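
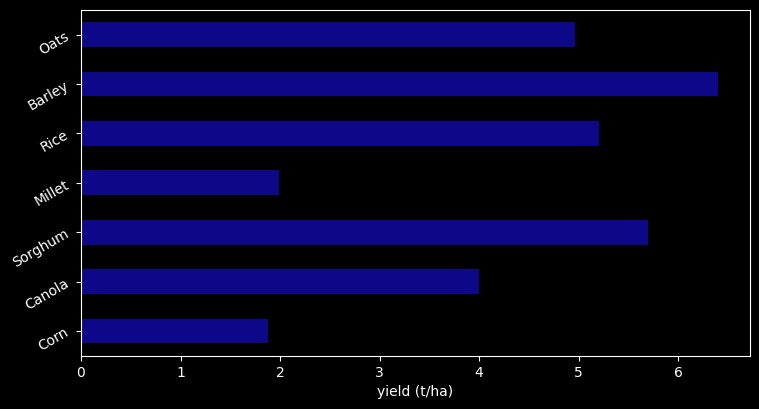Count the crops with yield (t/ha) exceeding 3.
Above 3: Canola, Sorghum, Rice, Barley, Oats.

5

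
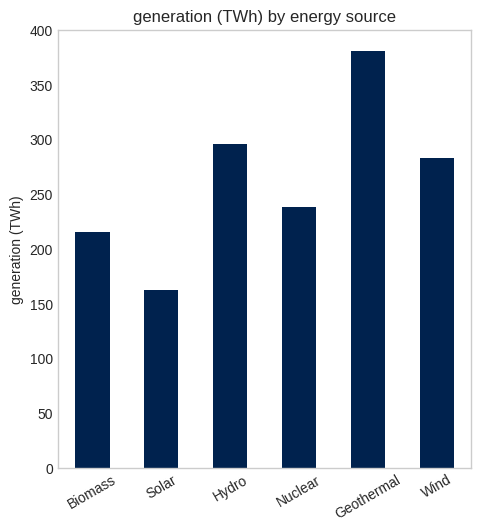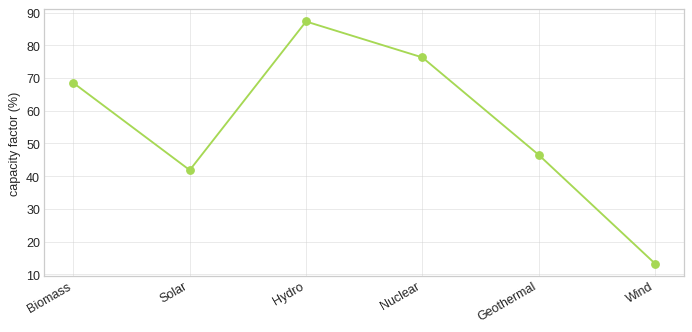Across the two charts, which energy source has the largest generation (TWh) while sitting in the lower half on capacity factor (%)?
Geothermal

Chart 2 median capacity factor (%) ≈ 60; below-median energy sources: Solar, Geothermal, Wind. Among those, Geothermal has the highest generation (TWh) (≈ 400).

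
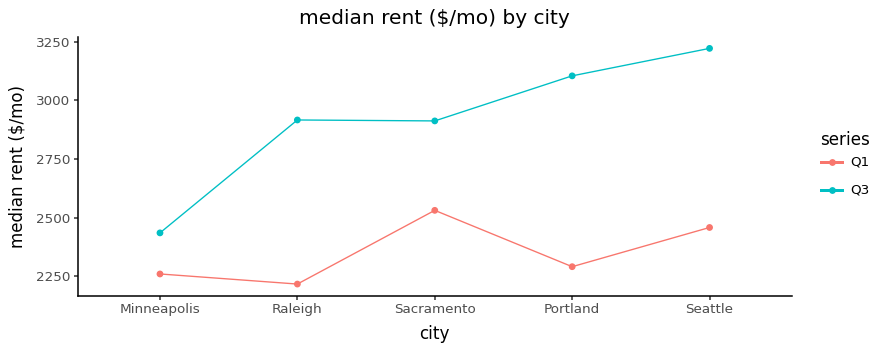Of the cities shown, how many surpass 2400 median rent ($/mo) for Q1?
Above 2400: Sacramento, Seattle.

2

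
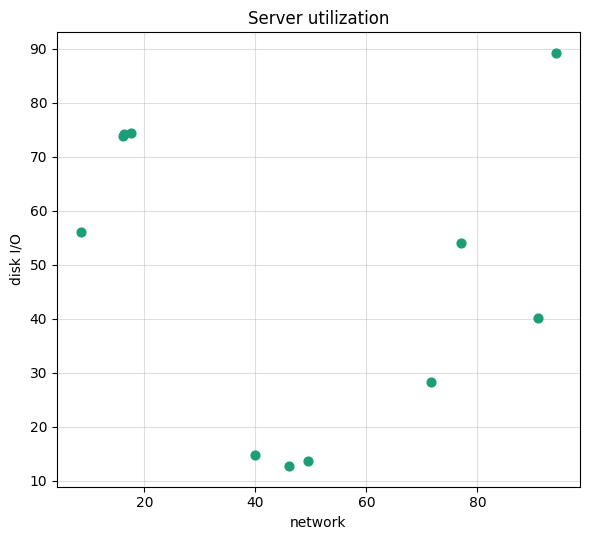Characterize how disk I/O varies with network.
Points are roughly uncorrelated; weak (|r| ≈ 0.1).

no clear correlation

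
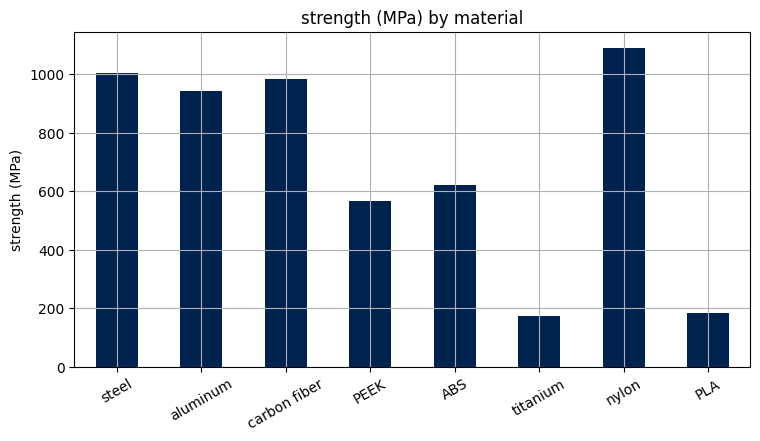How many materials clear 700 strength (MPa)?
Above 700: steel, aluminum, carbon fiber, nylon.

4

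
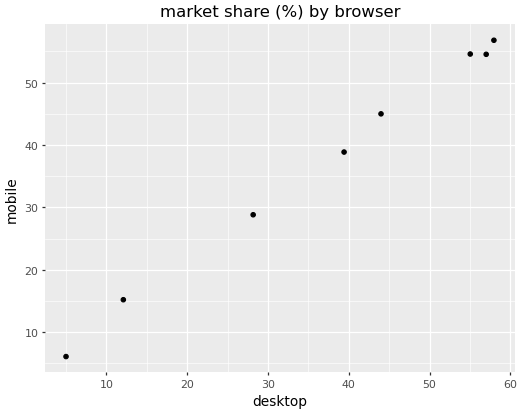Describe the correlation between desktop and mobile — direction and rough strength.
Points are positively correlated; strong (|r| ≈ 1.0).

positive, strong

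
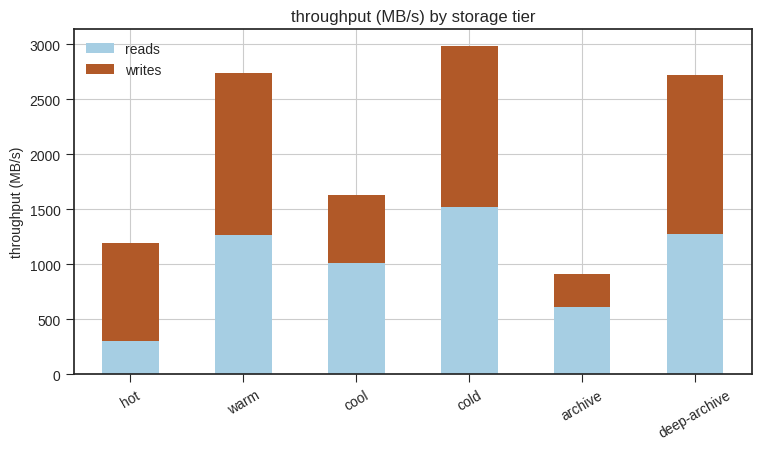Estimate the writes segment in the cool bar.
≈ 500

writes top ≈ 1500, bottom ≈ 1000; segment ≈ 500.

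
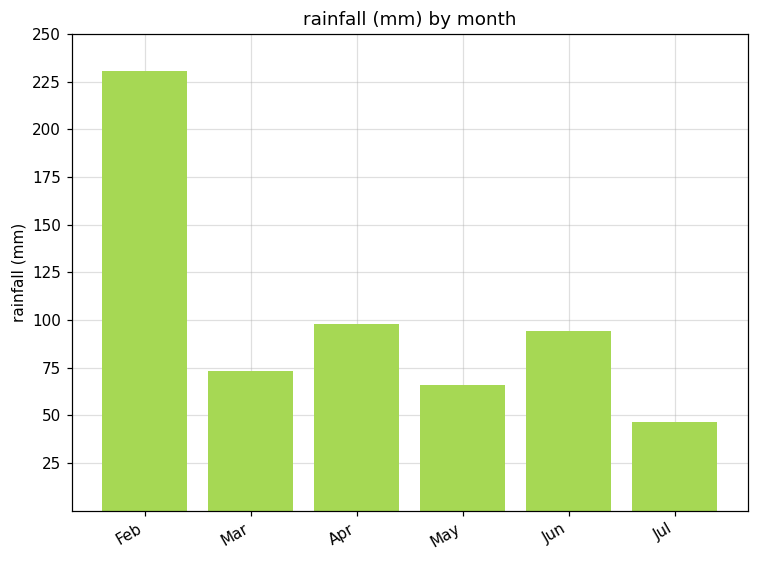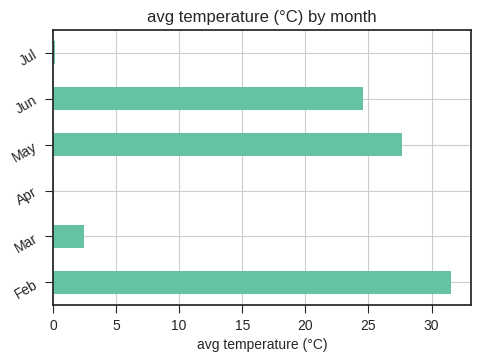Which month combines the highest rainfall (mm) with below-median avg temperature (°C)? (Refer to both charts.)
Chart 2 median avg temperature (°C) ≈ 15; below-median months: Mar, Apr, Jul. Among those, Apr has the highest rainfall (mm) (≈ 100).

Apr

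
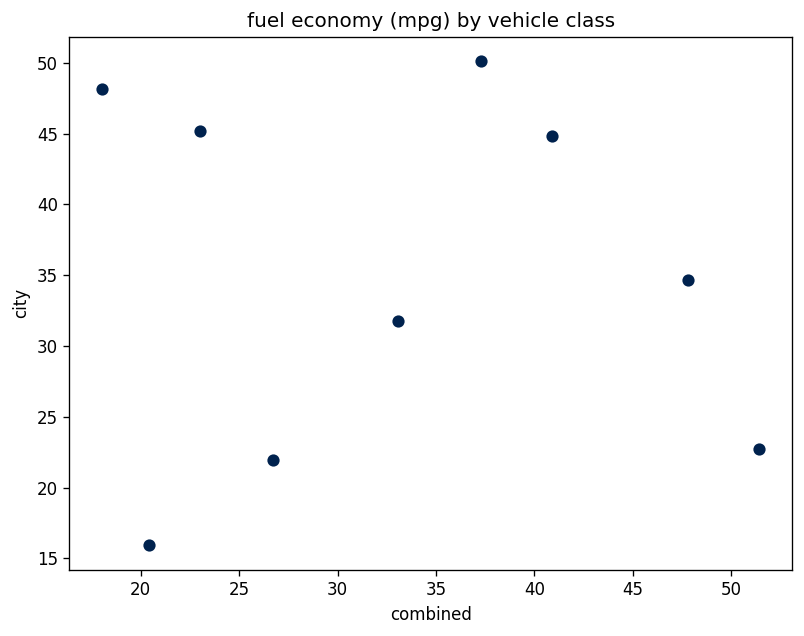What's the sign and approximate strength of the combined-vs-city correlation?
Points are roughly uncorrelated; weak (|r| ≈ 0.1).

no clear correlation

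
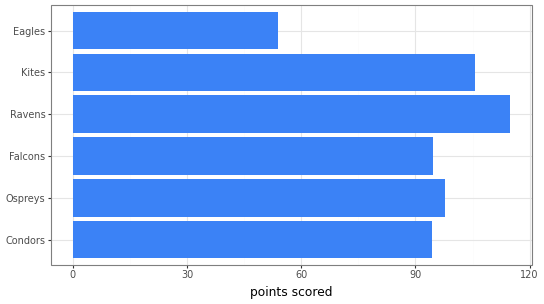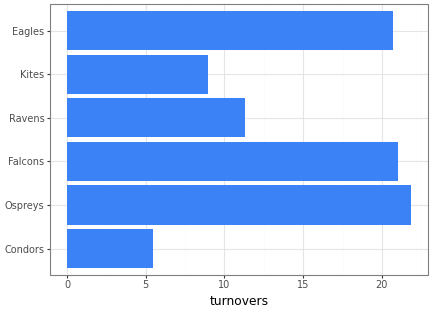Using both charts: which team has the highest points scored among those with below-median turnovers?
Chart 2 median turnovers ≈ 16; below-median teams: Condors, Ravens, Kites. Among those, Ravens has the highest points scored (≈ 120).

Ravens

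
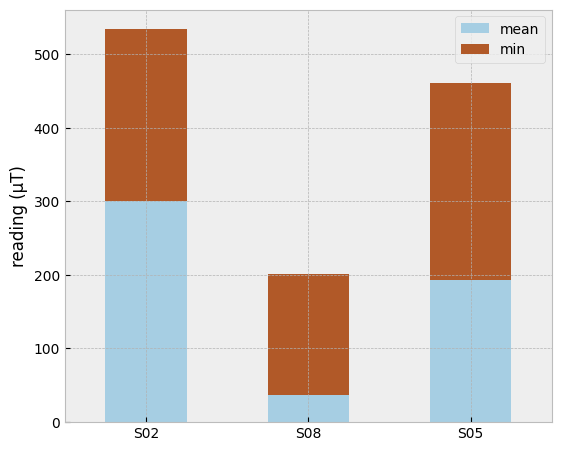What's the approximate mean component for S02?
mean top ≈ 300, bottom ≈ 0; segment ≈ 300.

≈ 300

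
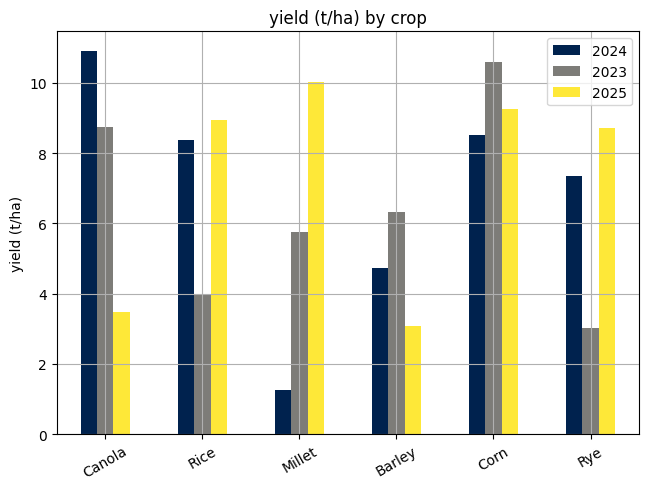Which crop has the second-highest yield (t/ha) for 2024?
Top 3 for 2024: Canola ≈ 11, Corn ≈ 9, Rice ≈ 8.

Corn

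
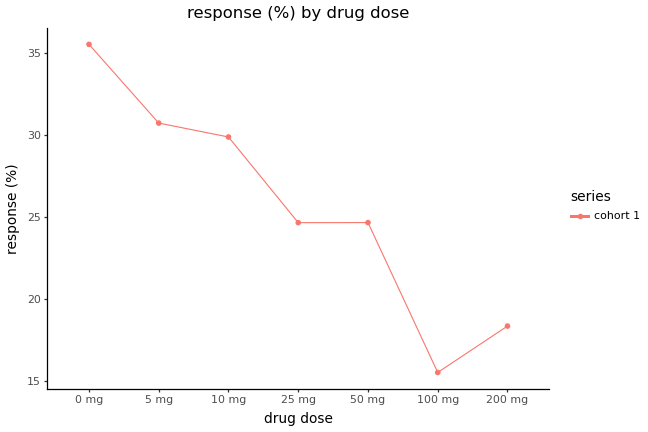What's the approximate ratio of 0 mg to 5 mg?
≈ 1.2×

0 mg ≈ 36, 5 mg ≈ 30; 36/30 ≈ 1.2.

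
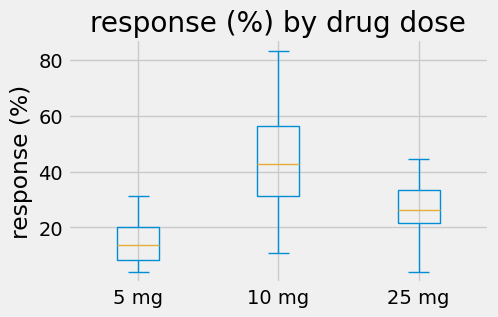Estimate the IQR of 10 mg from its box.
≈ 25

Q3 ≈ 55, Q1 ≈ 30; IQR ≈ 25.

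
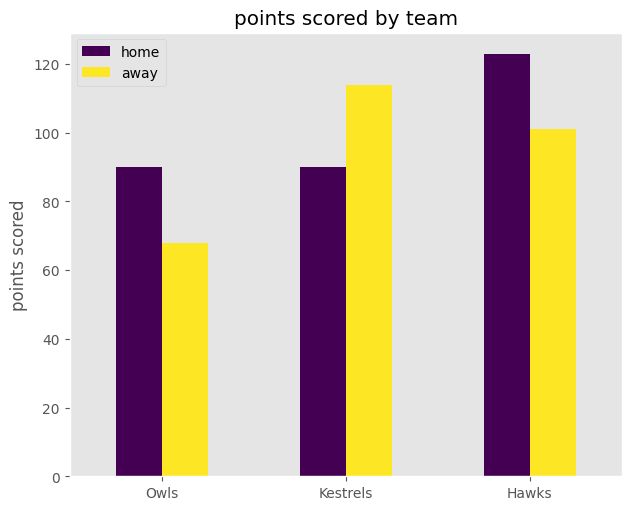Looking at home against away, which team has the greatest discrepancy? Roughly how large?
Kestrels, ≈ 40

Kestrels: home ≈ 80, away ≈ 120 → gap ≈ 40. Next-largest (Hawks) is only ≈ 20.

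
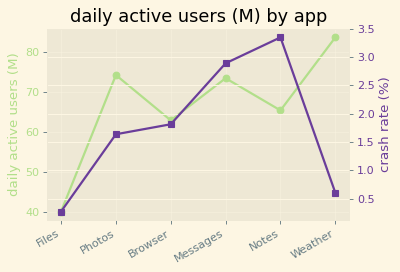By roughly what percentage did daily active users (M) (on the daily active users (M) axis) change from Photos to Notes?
Photos ≈ 75, Notes ≈ 65; (65 − 75) / 75 ≈ -13.3%.

≈ -13.3%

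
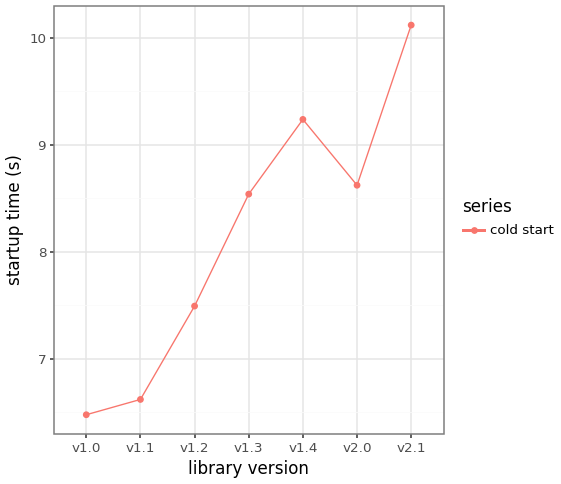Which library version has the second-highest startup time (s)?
v1.4

Top 3: v2.1 ≈ 10.0, v1.4 ≈ 9.0, v2.0 ≈ 8.5.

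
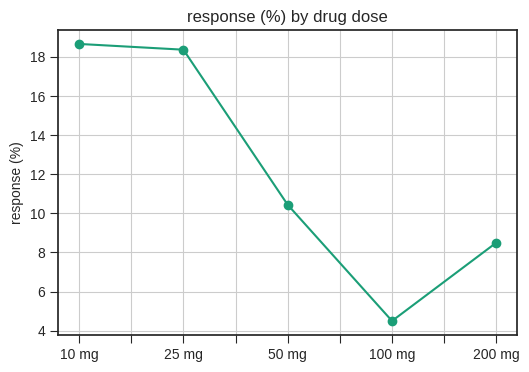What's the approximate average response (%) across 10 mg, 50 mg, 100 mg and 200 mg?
≈ 10

(18 + 10 + 4 + 8) / 4 ≈ 10.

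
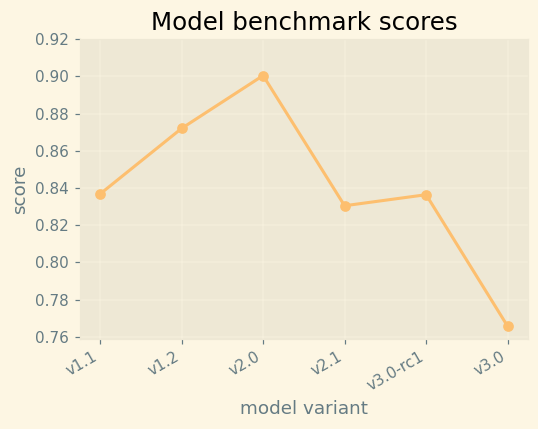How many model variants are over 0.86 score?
Above 0.86: v1.2, v2.0.

2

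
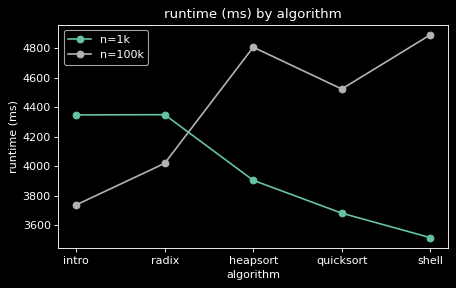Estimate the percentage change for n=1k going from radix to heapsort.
radix ≈ 4400, heapsort ≈ 4000; (4000 − 4400) / 4400 ≈ -9.1%.

≈ -9.1%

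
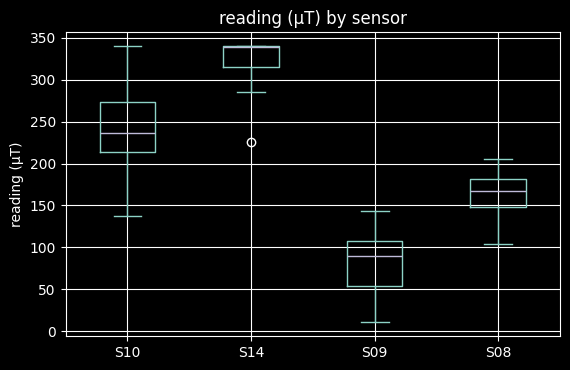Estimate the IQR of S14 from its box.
Q3 ≈ 350, Q1 ≈ 325; IQR ≈ 25.

≈ 25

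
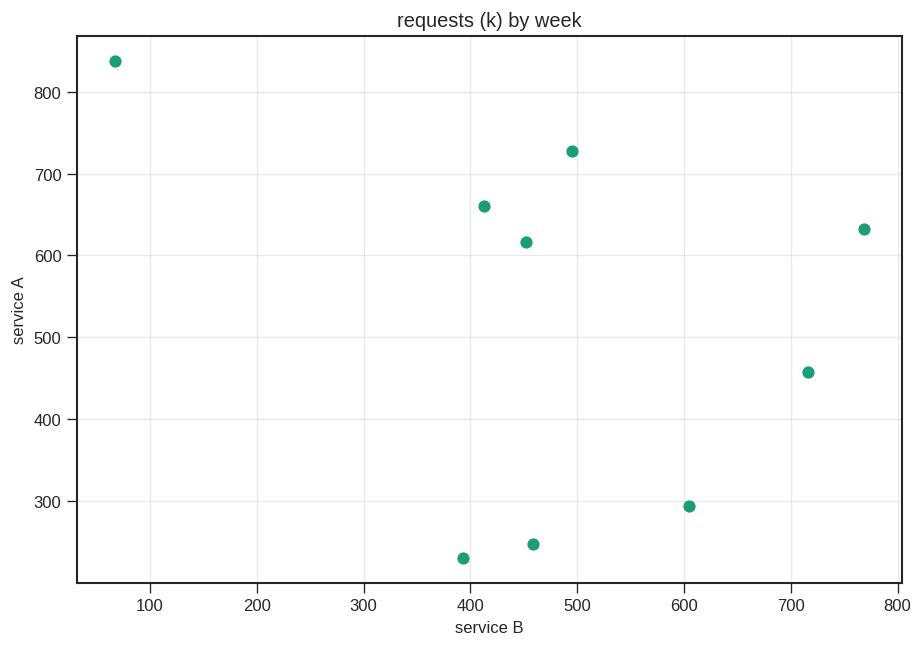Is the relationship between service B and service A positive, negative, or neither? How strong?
Points are negatively correlated; weak (|r| ≈ 0.3).

negative, weak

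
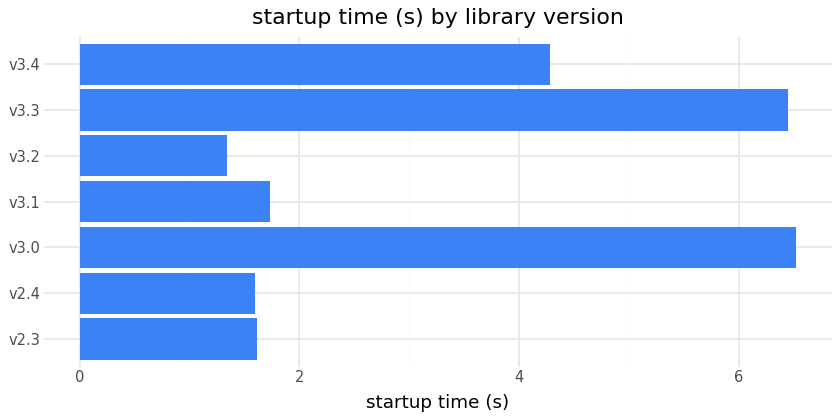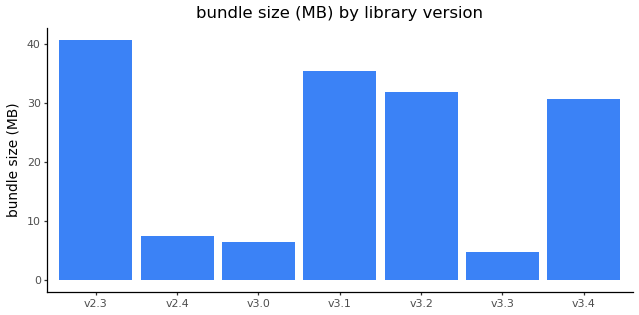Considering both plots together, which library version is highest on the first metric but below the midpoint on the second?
Chart 2 median bundle size (MB) ≈ 30; below-median library versions: v2.4, v3.0, v3.3. Among those, v3.0 has the highest startup time (s) (≈ 7).

v3.0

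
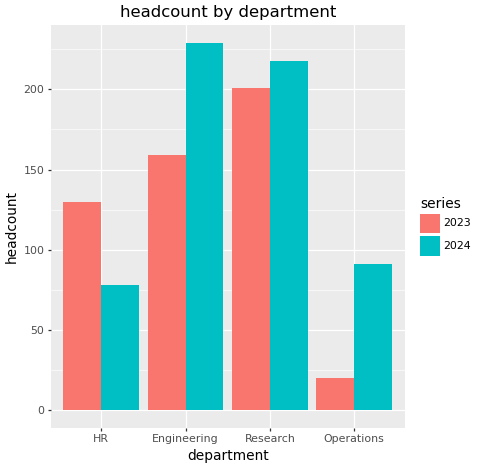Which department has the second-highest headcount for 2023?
Top 3 for 2023: Research ≈ 200, Engineering ≈ 160, HR ≈ 120.

Engineering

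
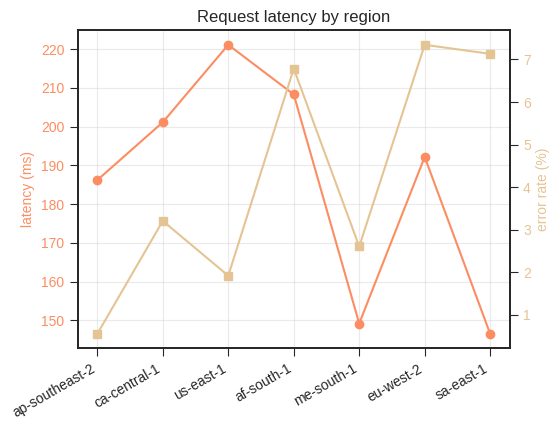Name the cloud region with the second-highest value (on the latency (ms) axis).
af-south-1

Top 3 (on the latency (ms) axis): us-east-1 ≈ 220, af-south-1 ≈ 210, ca-central-1 ≈ 200.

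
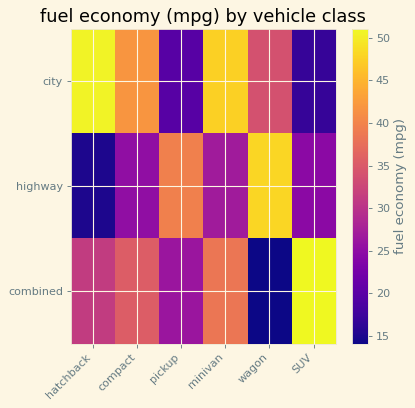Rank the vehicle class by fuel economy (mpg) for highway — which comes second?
Top 3 for highway: wagon ≈ 50, pickup ≈ 40, minivan ≈ 25.

pickup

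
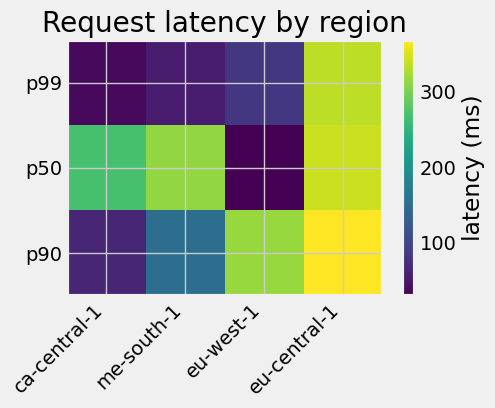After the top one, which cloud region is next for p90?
eu-west-1

Top 3 for p90: eu-central-1 ≈ 350, eu-west-1 ≈ 300, me-south-1 ≈ 150.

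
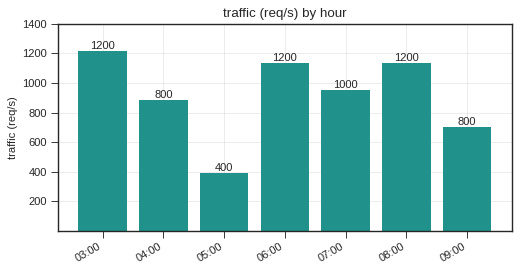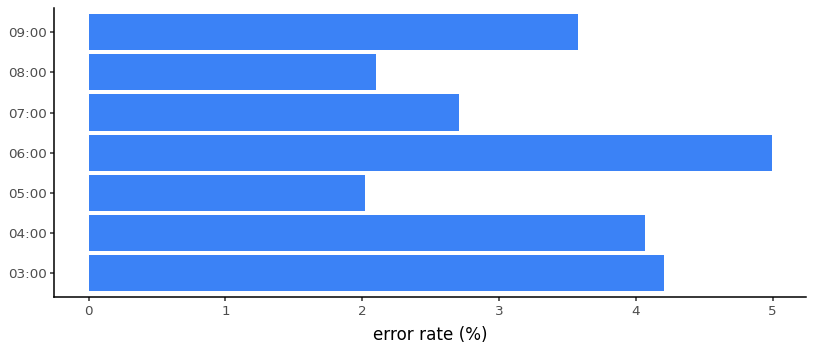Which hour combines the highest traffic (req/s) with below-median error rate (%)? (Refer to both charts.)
08:00

Chart 2 median error rate (%) ≈ 3.5; below-median hours: 05:00, 07:00, 08:00. Among those, 08:00 has the highest traffic (req/s) (≈ 1200).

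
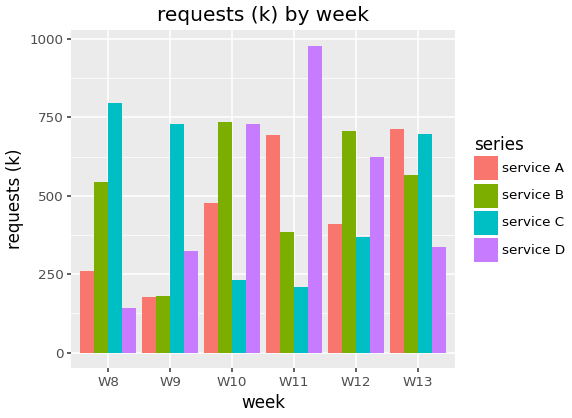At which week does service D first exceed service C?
W10

W9: service D ≈ 300 vs service C ≈ 700 (not yet); W10: service D ≈ 700 vs service C ≈ 200 (first crossover).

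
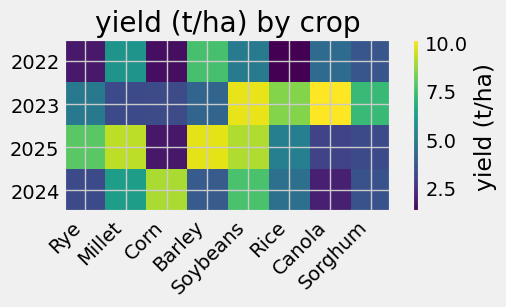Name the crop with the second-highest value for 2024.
Soybeans

Top 3 for 2024: Corn ≈ 9, Soybeans ≈ 8, Millet ≈ 6.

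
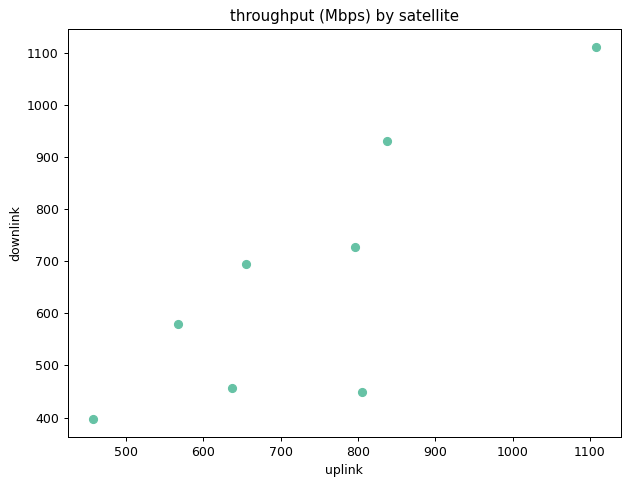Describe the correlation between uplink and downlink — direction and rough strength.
Points are positively correlated; strong (|r| ≈ 0.8).

positive, strong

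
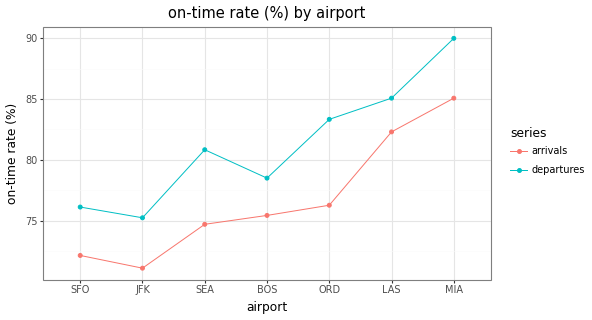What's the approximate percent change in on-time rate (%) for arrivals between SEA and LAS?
SEA ≈ 74, LAS ≈ 82; (82 − 74) / 74 ≈ +10.8%.

≈ +10.8%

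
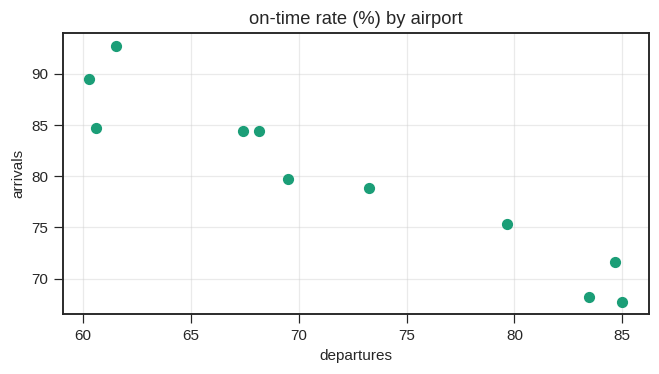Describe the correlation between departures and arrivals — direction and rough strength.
Points are negatively correlated; strong (|r| ≈ 1.0).

negative, strong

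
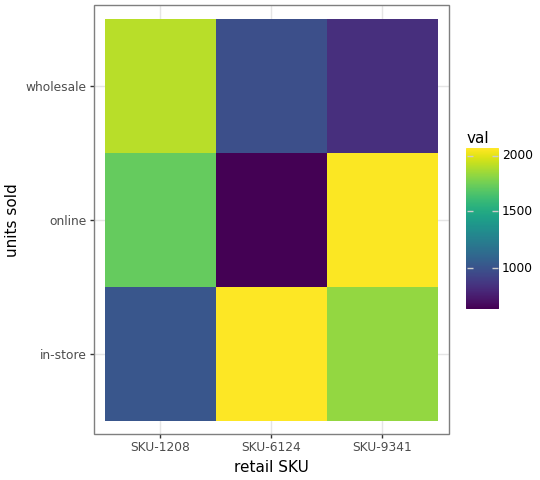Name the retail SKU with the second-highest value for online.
Top 3 for online: SKU-9341 ≈ 2000, SKU-1208 ≈ 1800, SKU-6124 ≈ 600.

SKU-1208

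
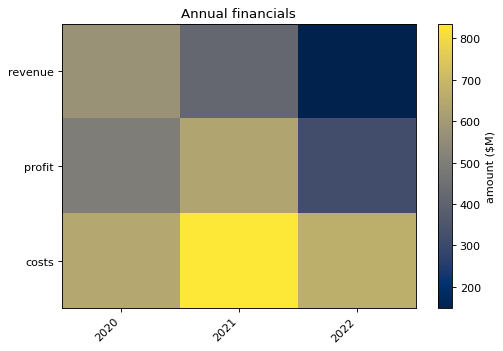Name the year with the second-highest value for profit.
2020

Top 3 for profit: 2021 ≈ 600, 2020 ≈ 500, 2022 ≈ 300.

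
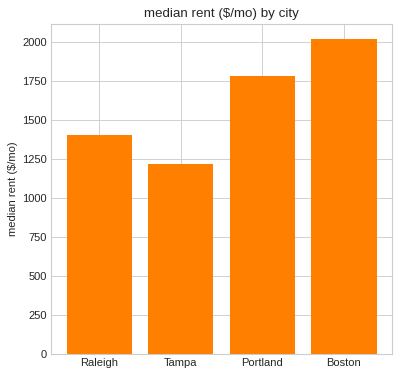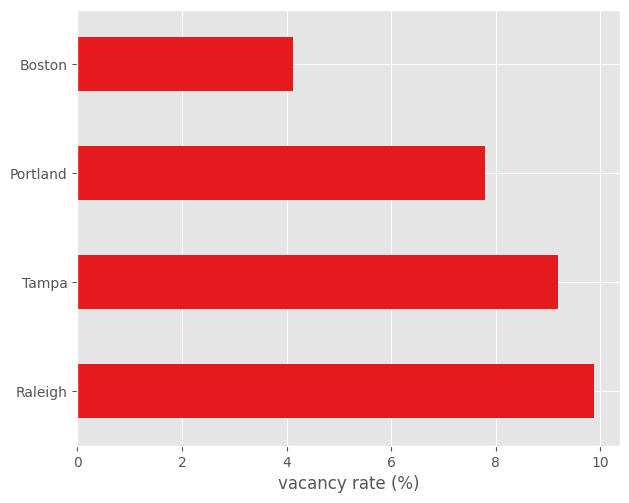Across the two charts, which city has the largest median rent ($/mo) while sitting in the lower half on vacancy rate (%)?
Boston

Chart 2 median vacancy rate (%) ≈ 8; below-median cities: Portland, Boston. Among those, Boston has the highest median rent ($/mo) (≈ 2000).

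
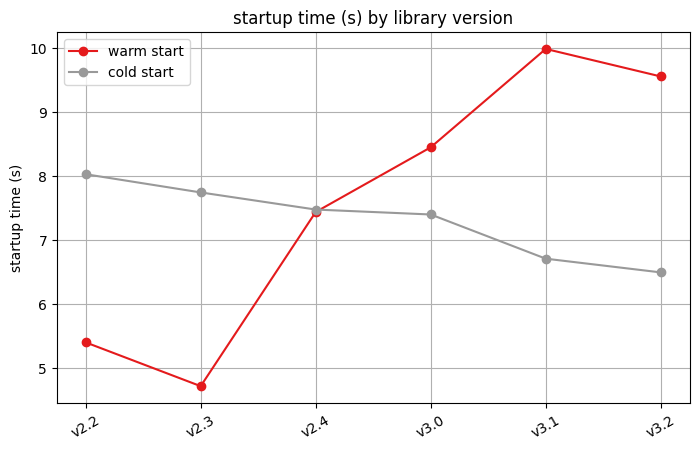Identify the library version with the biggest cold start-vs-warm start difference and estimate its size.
v3.1: cold start ≈ 6.5, warm start ≈ 10.0 → gap ≈ 3.5. Next-largest (v3.2) is only ≈ 3.0.

v3.1, ≈ 3.5 s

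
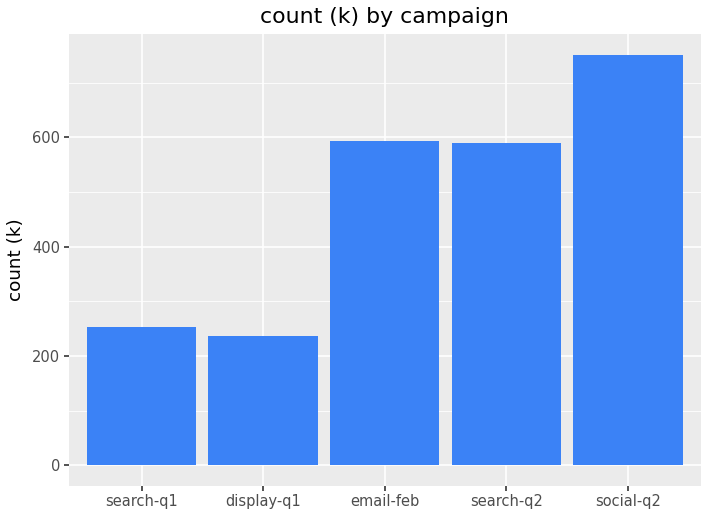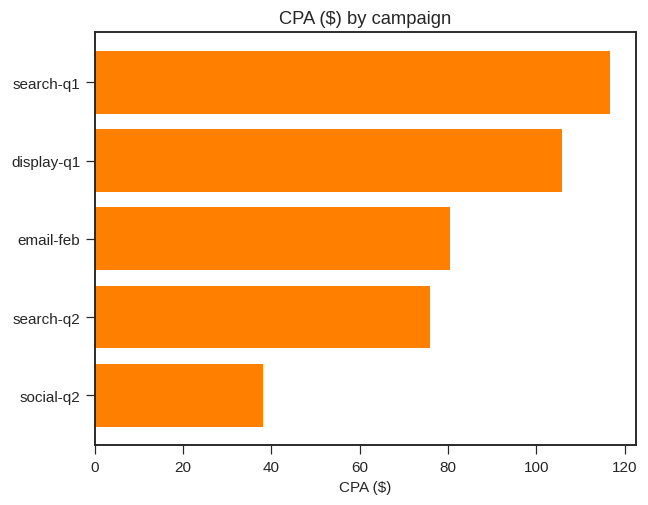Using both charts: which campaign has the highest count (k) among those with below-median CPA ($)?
Chart 2 median CPA ($) ≈ 80; below-median campaigns: search-q2, social-q2. Among those, social-q2 has the highest count (k) (≈ 800).

social-q2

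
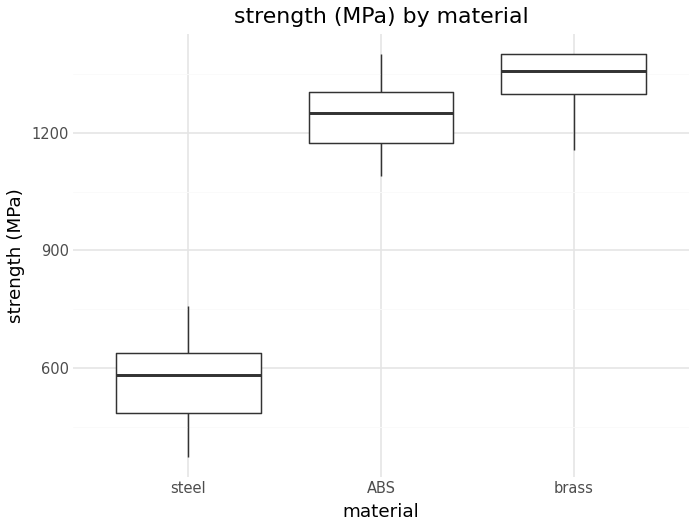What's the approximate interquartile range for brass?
Q3 ≈ 1400, Q1 ≈ 1300; IQR ≈ 100.

≈ 100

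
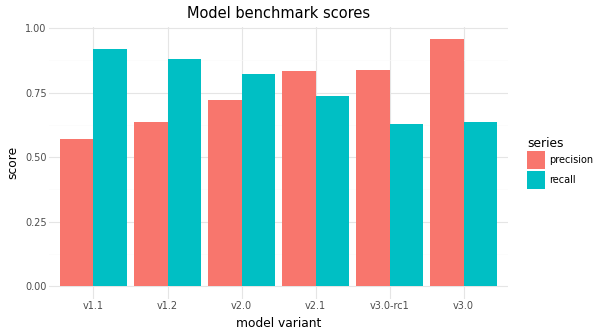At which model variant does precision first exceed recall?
v2.0: precision ≈ 0.7 vs recall ≈ 0.8 (not yet); v2.1: precision ≈ 0.8 vs recall ≈ 0.7 (first crossover).

v2.1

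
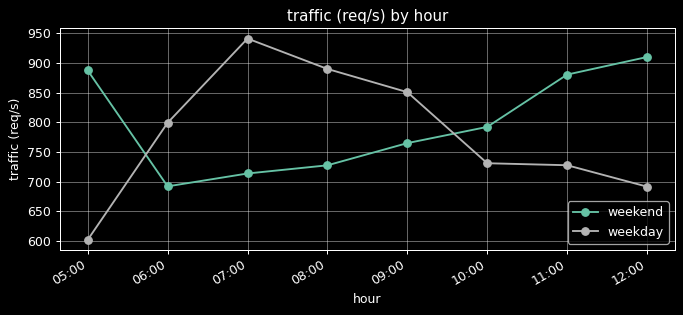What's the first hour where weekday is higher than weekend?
06:00

05:00: weekday ≈ 600 vs weekend ≈ 900 (not yet); 06:00: weekday ≈ 800 vs weekend ≈ 700 (first crossover).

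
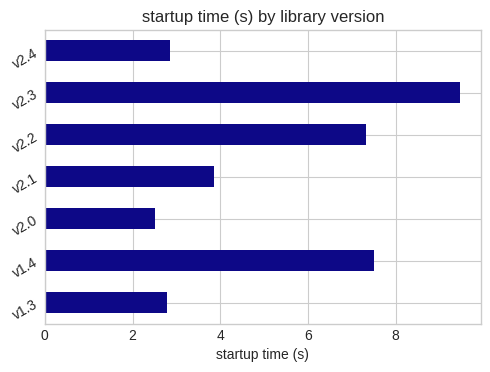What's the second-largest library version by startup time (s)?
v1.4

Top 3: v2.3 ≈ 9, v1.4 ≈ 8, v2.2 ≈ 7.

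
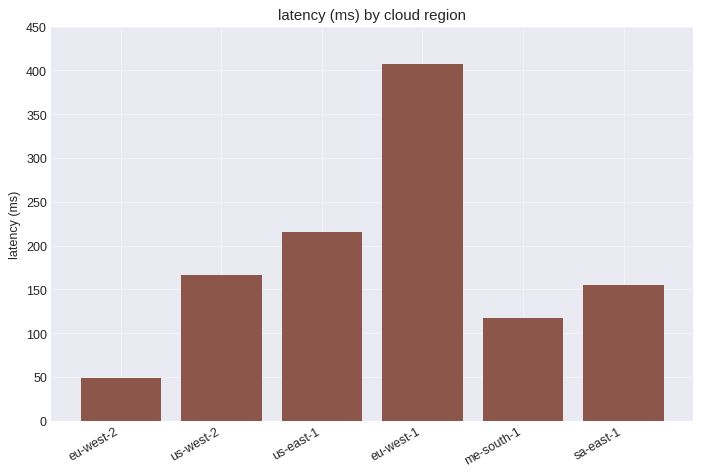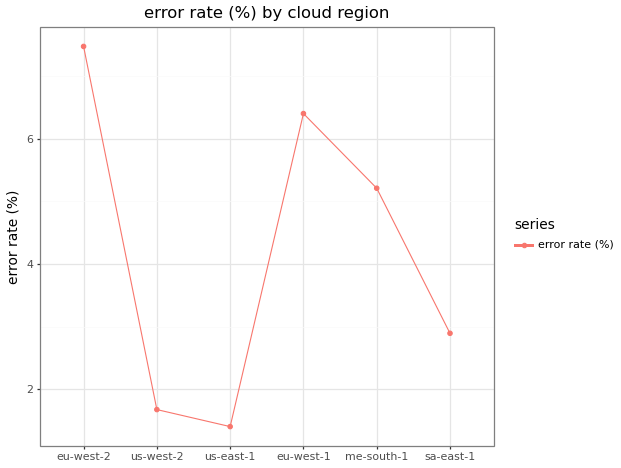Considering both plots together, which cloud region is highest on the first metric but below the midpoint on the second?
us-east-1

Chart 2 median error rate (%) ≈ 4; below-median cloud regions: us-west-2, us-east-1, sa-east-1. Among those, us-east-1 has the highest latency (ms) (≈ 200).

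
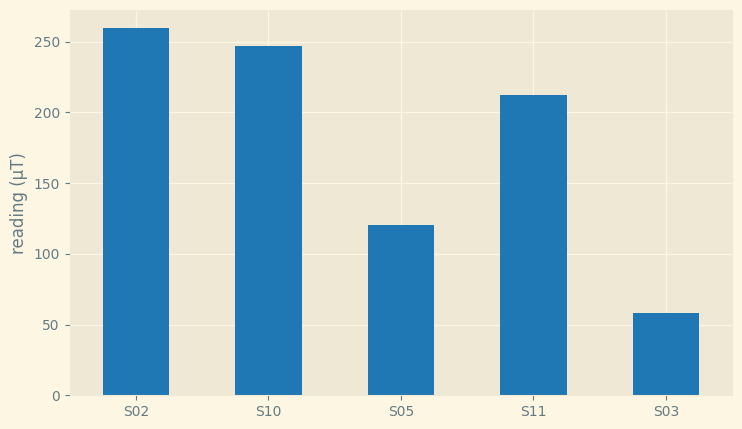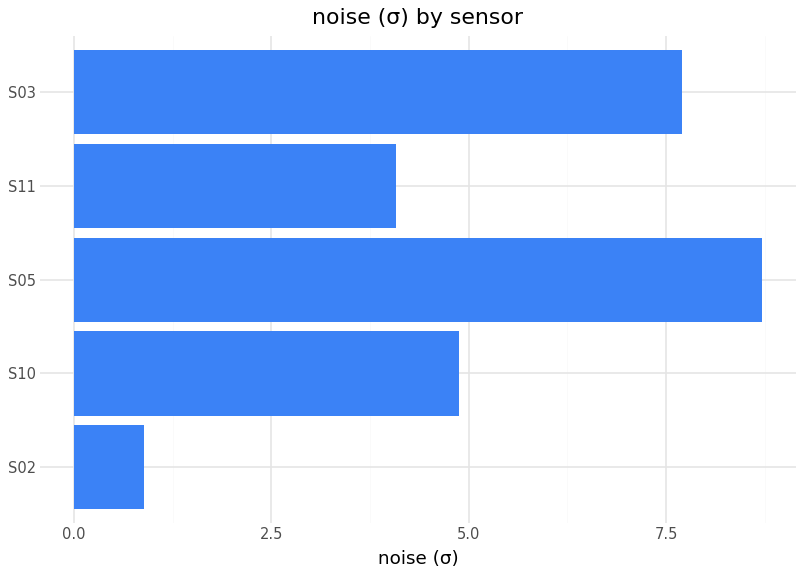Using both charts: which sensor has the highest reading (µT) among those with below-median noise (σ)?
S02

Chart 2 median noise (σ) ≈ 5; below-median sensors: S02, S11. Among those, S02 has the highest reading (µT) (≈ 250).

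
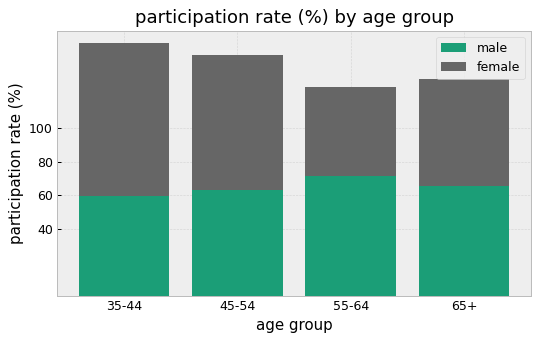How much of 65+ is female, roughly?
≈ 60

female top ≈ 120, bottom ≈ 60; segment ≈ 60.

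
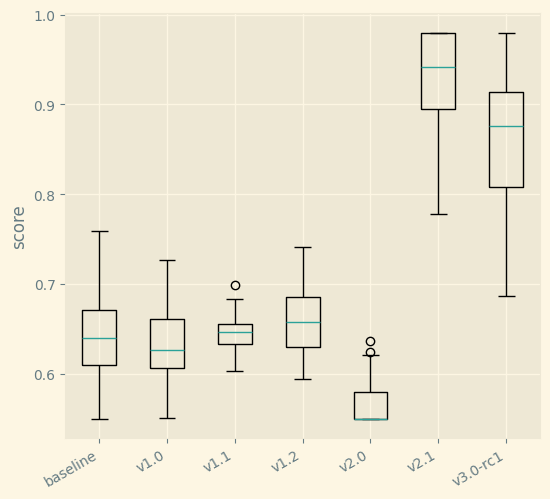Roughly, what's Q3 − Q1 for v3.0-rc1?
Q3 ≈ 0.90, Q1 ≈ 0.80; IQR ≈ 0.10.

≈ 0.10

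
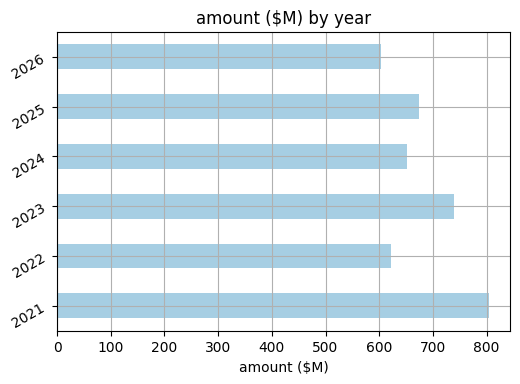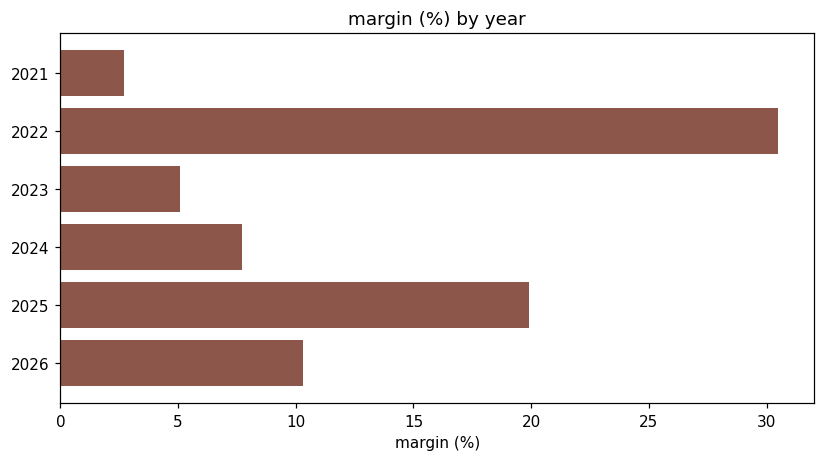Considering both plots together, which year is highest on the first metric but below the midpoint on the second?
2021

Chart 2 median margin (%) ≈ 10; below-median years: 2021, 2023, 2024. Among those, 2021 has the highest amount ($M) (≈ 800).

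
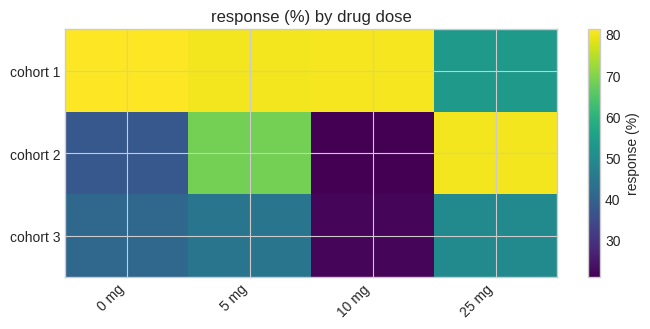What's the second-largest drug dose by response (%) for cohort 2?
5 mg

Top 3 for cohort 2: 25 mg ≈ 80, 5 mg ≈ 70, 0 mg ≈ 40.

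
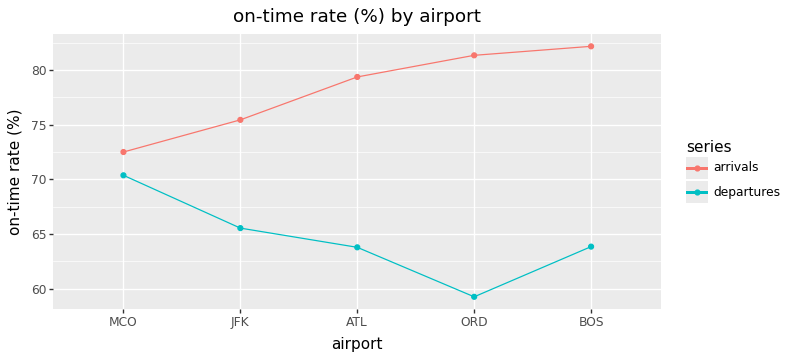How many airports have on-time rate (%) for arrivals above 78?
3

Above 78: ATL, ORD, BOS.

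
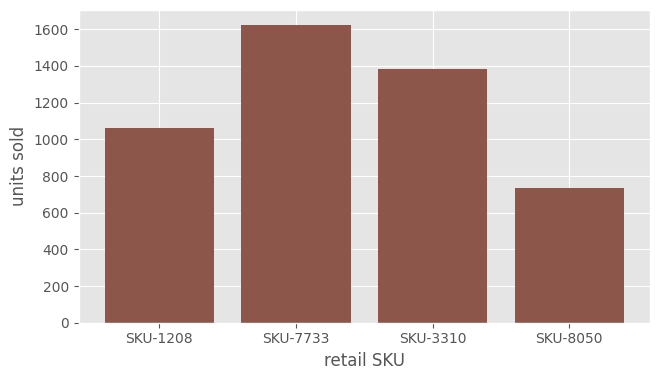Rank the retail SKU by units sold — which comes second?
SKU-3310

Top 3: SKU-7733 ≈ 1600, SKU-3310 ≈ 1400, SKU-1208 ≈ 1000.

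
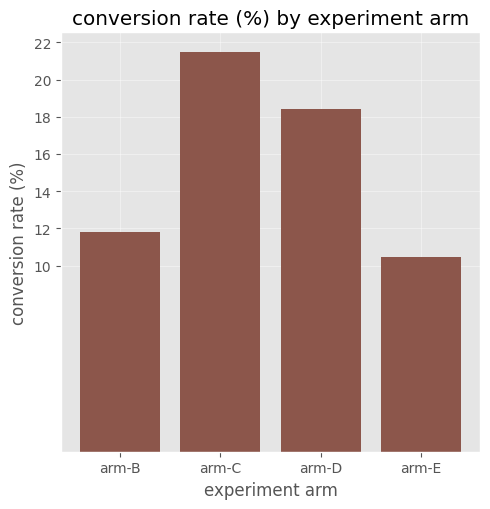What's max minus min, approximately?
≈ 12

Max arm-C ≈ 22, min arm-E ≈ 10; range ≈ 12.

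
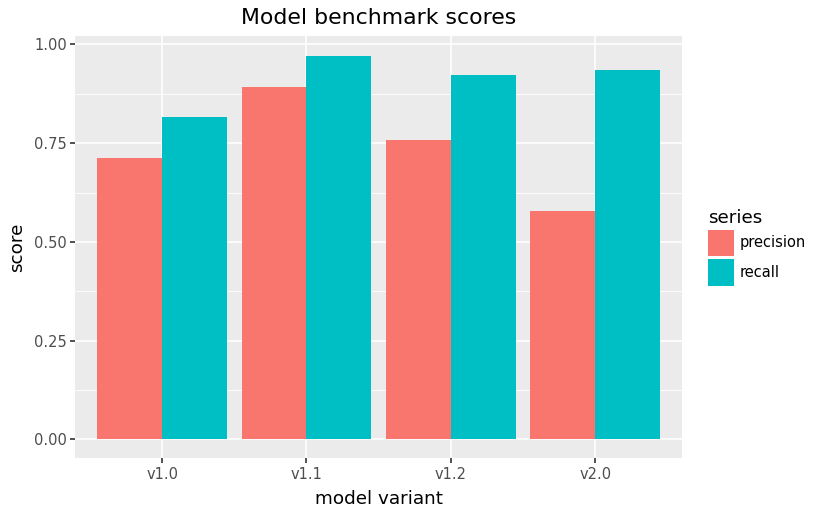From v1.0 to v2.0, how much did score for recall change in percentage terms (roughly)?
v1.0 ≈ 0.8, v2.0 ≈ 0.9; (0.9 − 0.8) / 0.8 ≈ +12.5%.

≈ +12.5%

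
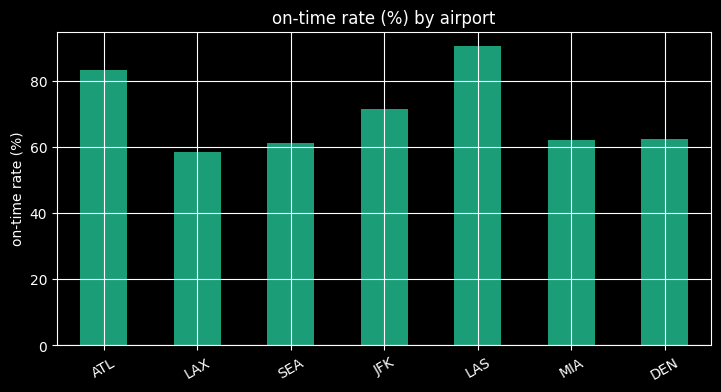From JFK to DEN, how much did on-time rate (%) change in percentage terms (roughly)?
≈ -14.3%

JFK ≈ 70, DEN ≈ 60; (60 − 70) / 70 ≈ -14.3%.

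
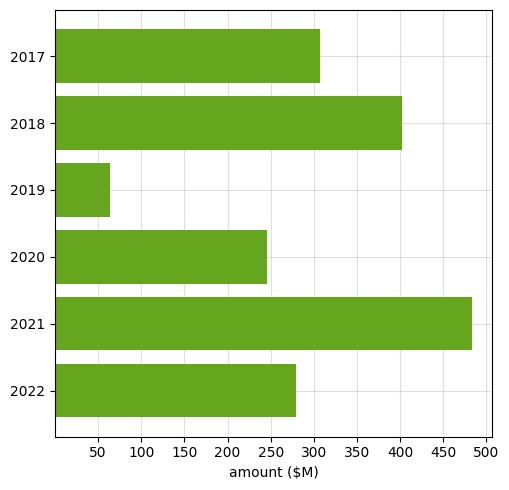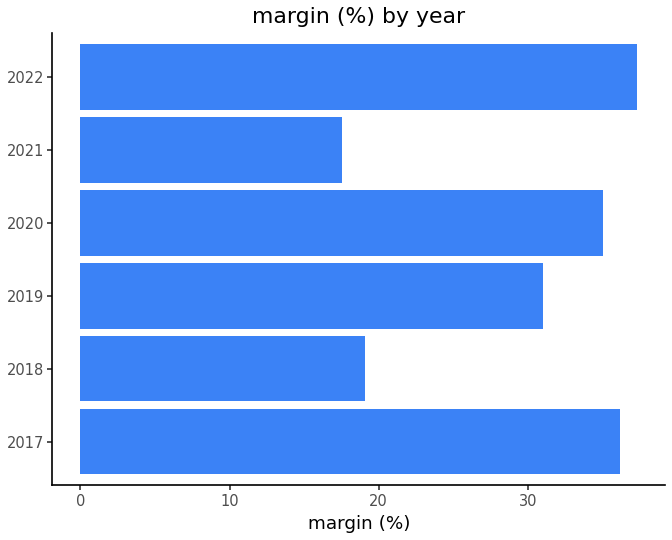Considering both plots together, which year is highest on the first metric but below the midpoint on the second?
2021

Chart 2 median margin (%) ≈ 35; below-median years: 2018, 2019, 2021. Among those, 2021 has the highest amount ($M) (≈ 500).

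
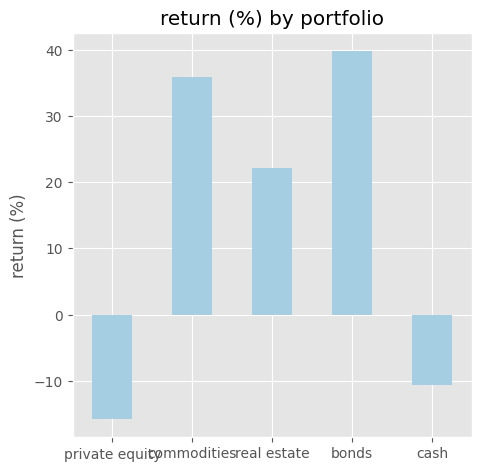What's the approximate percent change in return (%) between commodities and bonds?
≈ +14.3%

commodities ≈ 35, bonds ≈ 40; (40 − 35) / 35 ≈ +14.3%.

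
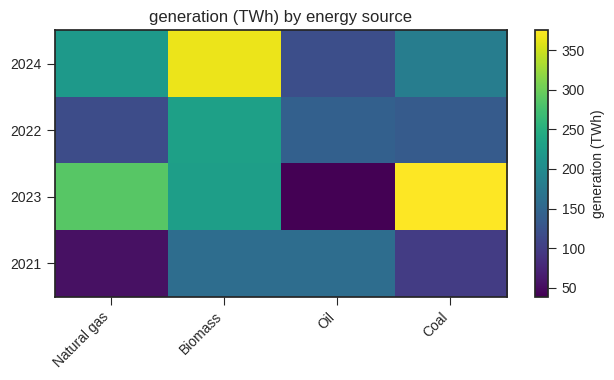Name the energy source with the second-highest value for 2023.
Top 3 for 2023: Coal ≈ 350, Natural gas ≈ 300, Biomass ≈ 250.

Natural gas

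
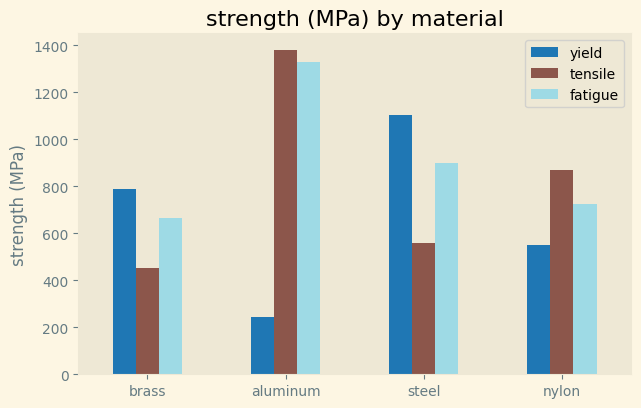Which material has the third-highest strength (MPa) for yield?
Top 4 for yield: steel ≈ 1200, brass ≈ 800, nylon ≈ 600, aluminum ≈ 200.

nylon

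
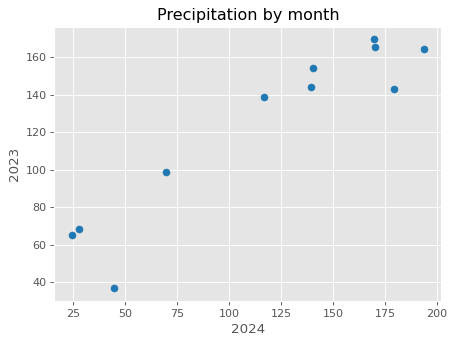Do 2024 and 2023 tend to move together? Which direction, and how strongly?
Points are positively correlated; strong (|r| ≈ 0.9).

positive, strong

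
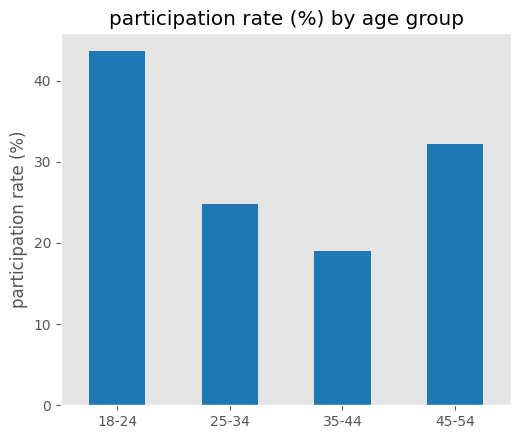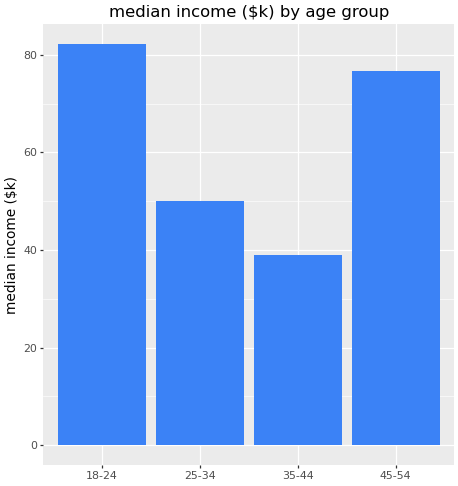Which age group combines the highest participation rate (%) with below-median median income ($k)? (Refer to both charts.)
25-34

Chart 2 median median income ($k) ≈ 60; below-median age groups: 25-34, 35-44. Among those, 25-34 has the highest participation rate (%) (≈ 25).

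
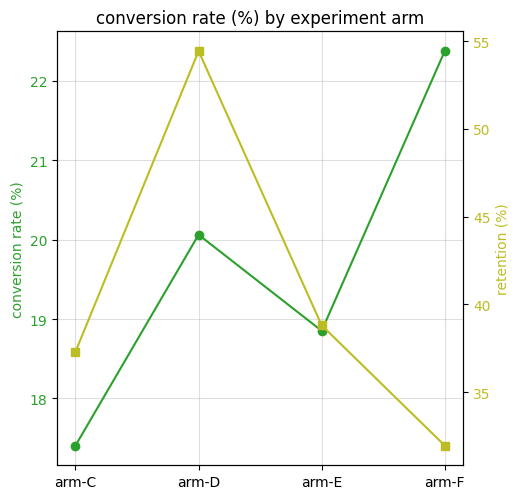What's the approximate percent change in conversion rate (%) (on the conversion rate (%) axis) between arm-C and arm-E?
arm-C ≈ 17.5, arm-E ≈ 19.0; (19.0 − 17.5) / 17.5 ≈ +8.6%.

≈ +8.6%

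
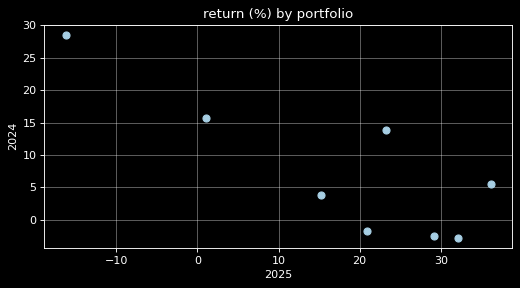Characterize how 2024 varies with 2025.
negative, strong

Points are negatively correlated; strong (|r| ≈ 0.8).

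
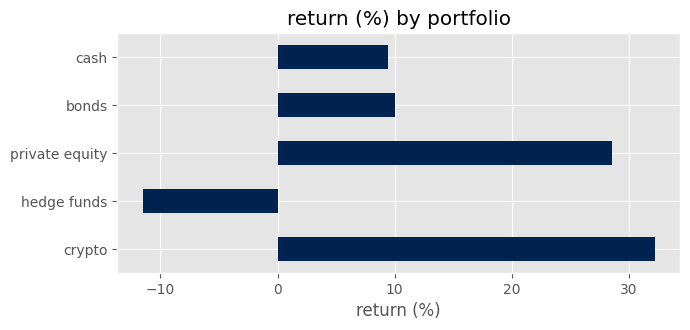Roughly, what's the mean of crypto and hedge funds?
≈ 10

(30 + -10) / 2 ≈ 10.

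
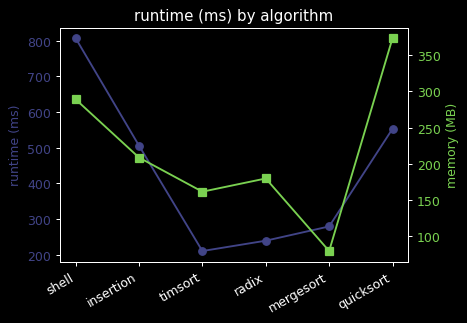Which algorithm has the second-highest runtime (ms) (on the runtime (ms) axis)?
quicksort

Top 3 (on the runtime (ms) axis): shell ≈ 800, quicksort ≈ 550, insertion ≈ 500.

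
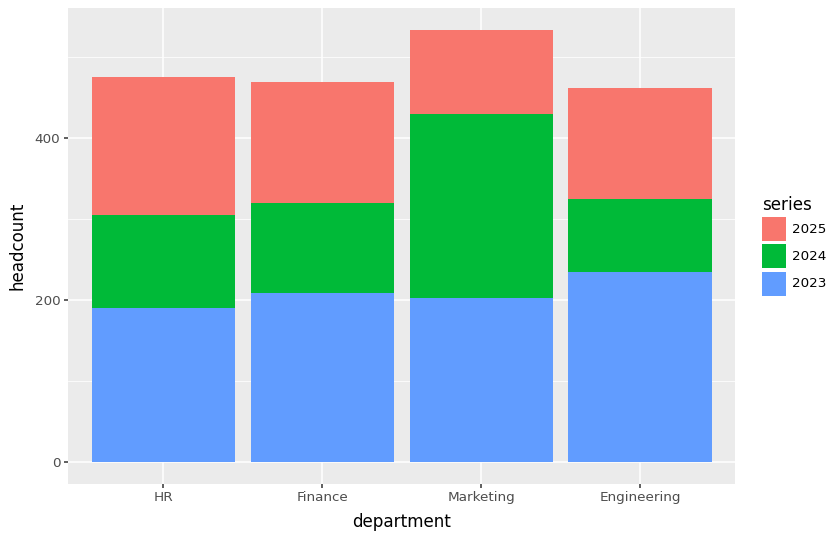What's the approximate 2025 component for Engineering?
≈ 150

2025 top ≈ 450, bottom ≈ 300; segment ≈ 150.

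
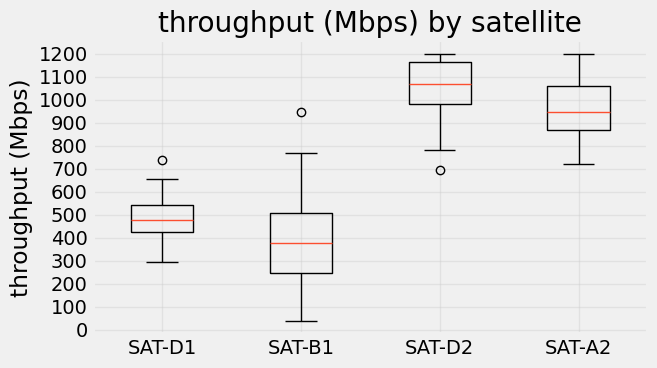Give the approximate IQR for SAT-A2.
Q3 ≈ 1100, Q1 ≈ 900; IQR ≈ 200.

≈ 200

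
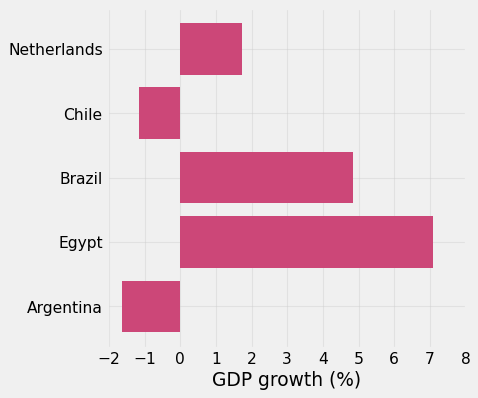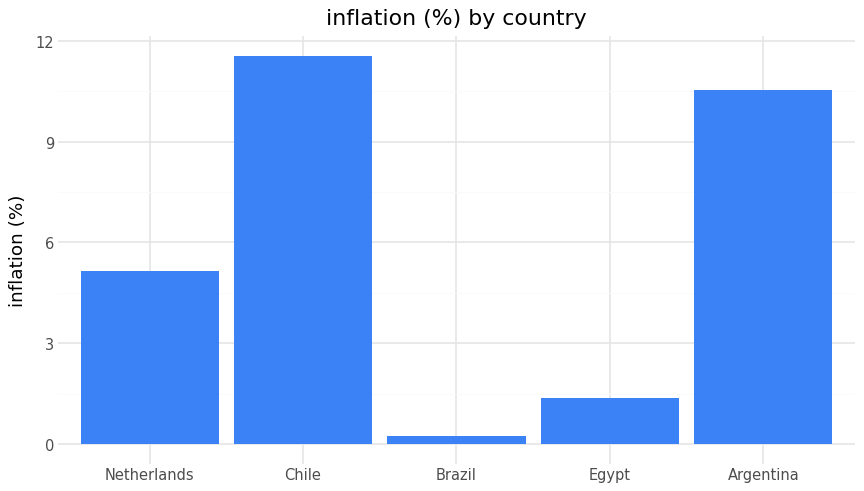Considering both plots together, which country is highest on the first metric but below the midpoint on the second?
Egypt

Chart 2 median inflation (%) ≈ 6; below-median countries: Brazil, Egypt. Among those, Egypt has the highest GDP growth (%) (≈ 7).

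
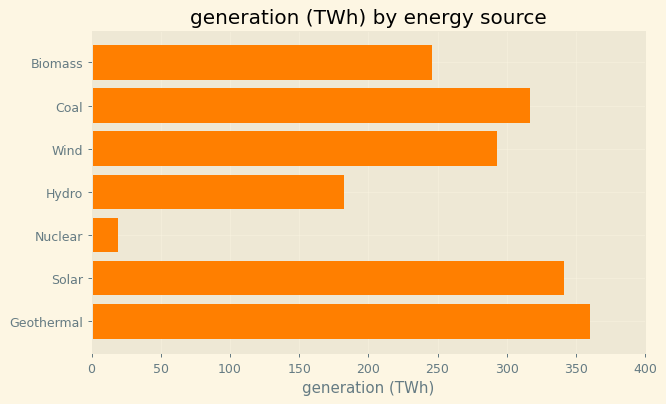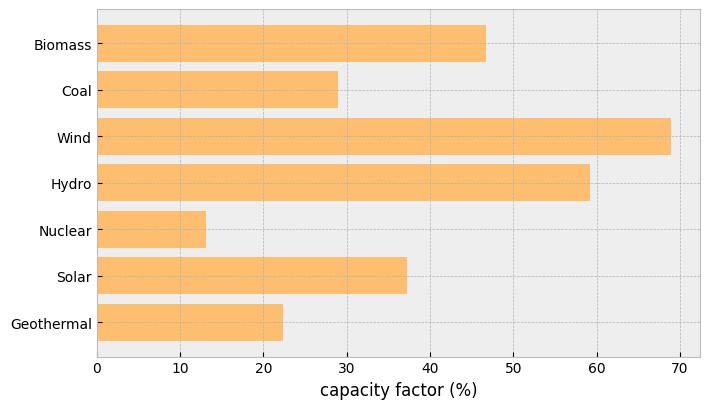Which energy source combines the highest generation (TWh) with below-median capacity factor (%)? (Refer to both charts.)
Geothermal

Chart 2 median capacity factor (%) ≈ 40; below-median energy sources: Coal, Nuclear, Geothermal. Among those, Geothermal has the highest generation (TWh) (≈ 350).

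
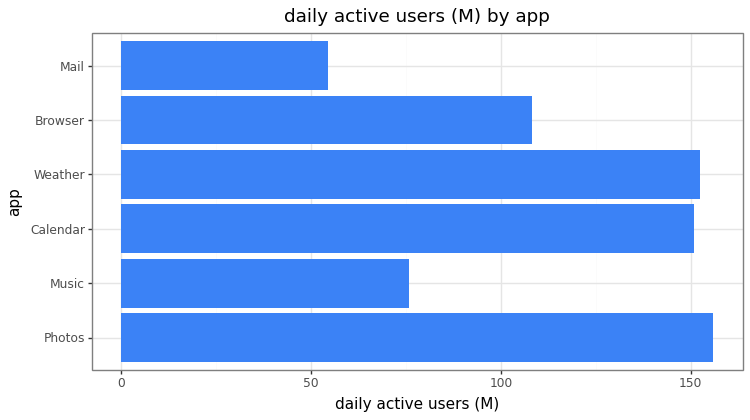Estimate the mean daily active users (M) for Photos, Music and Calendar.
(160 + 80 + 160) / 3 ≈ 133.

≈ 133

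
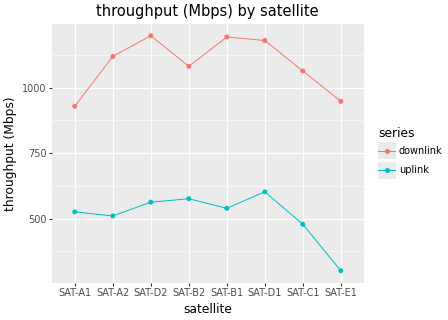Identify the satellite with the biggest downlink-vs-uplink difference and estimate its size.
SAT-B1: downlink ≈ 1200, uplink ≈ 500 → gap ≈ 700. Next-largest (SAT-E1) is only ≈ 600.

SAT-B1, ≈ 700 Mbps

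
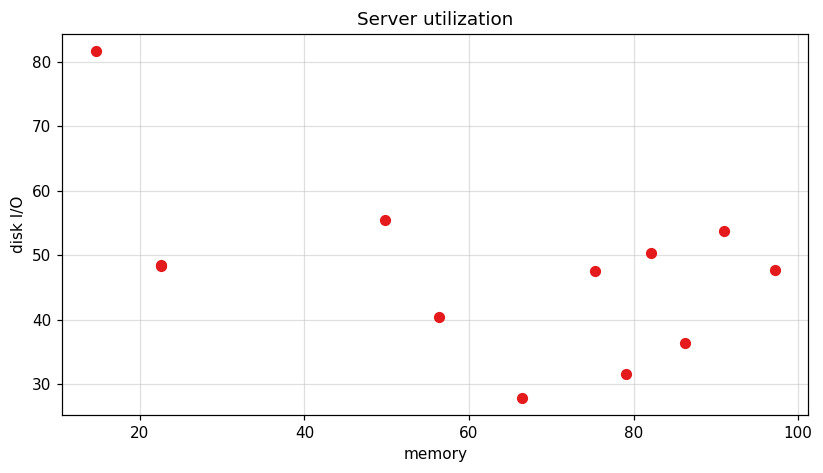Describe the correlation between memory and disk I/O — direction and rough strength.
negative, moderate

Points are negatively correlated; moderate (|r| ≈ 0.5).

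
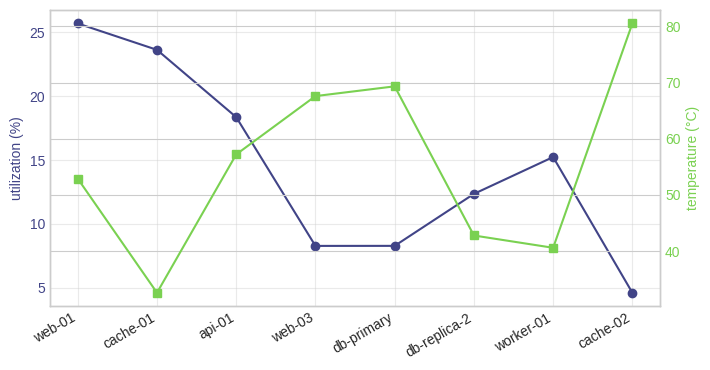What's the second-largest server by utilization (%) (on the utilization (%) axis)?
cache-01

Top 3 (on the utilization (%) axis): web-01 ≈ 26, cache-01 ≈ 24, api-01 ≈ 18.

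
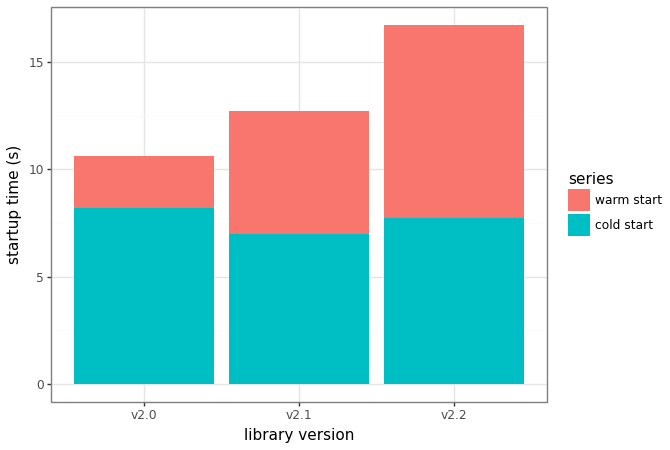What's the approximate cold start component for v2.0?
cold start top ≈ 8, bottom ≈ 0; segment ≈ 8.

≈ 8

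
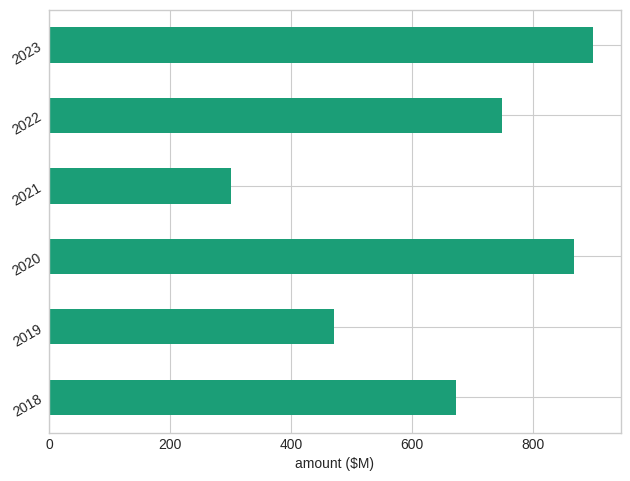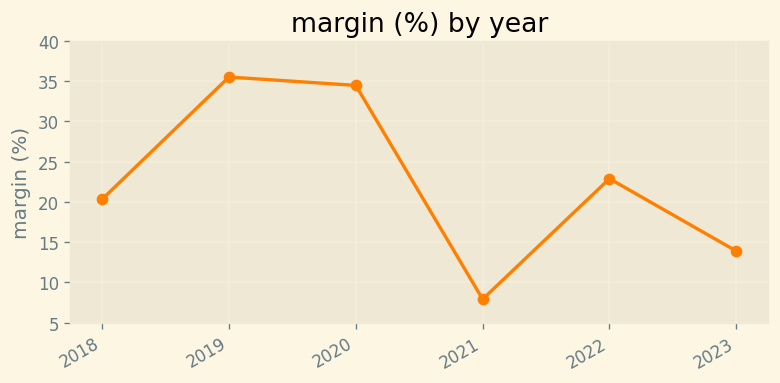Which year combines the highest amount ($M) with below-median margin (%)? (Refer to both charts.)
2023

Chart 2 median margin (%) ≈ 20; below-median years: 2018, 2021, 2023. Among those, 2023 has the highest amount ($M) (≈ 900).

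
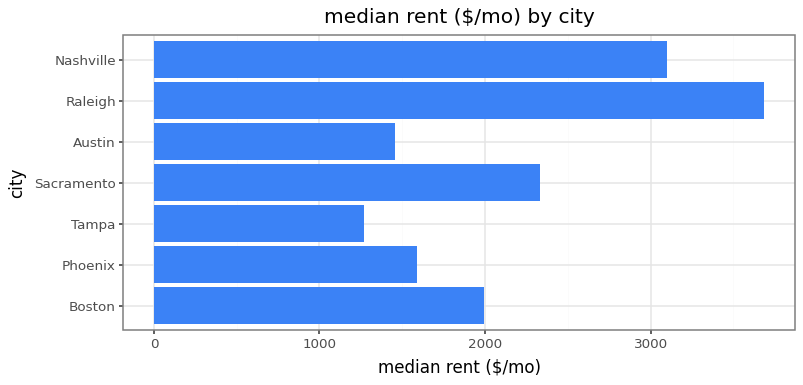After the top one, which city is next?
Nashville

Top 3: Raleigh ≈ 3500, Nashville ≈ 3000, Sacramento ≈ 2500.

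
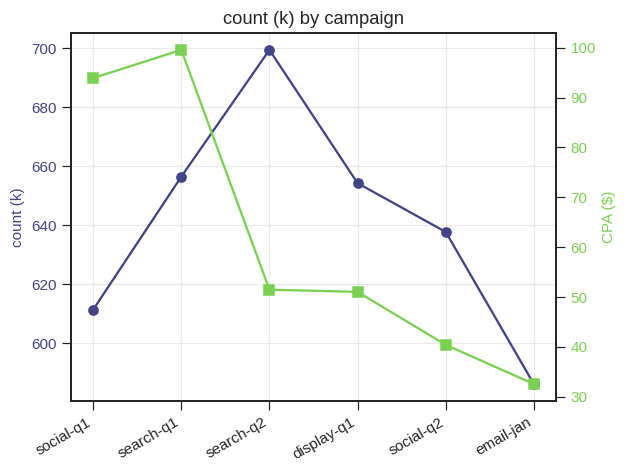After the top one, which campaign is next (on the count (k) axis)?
Top 3 (on the count (k) axis): search-q2 ≈ 700, search-q1 ≈ 660, display-q1 ≈ 650.

search-q1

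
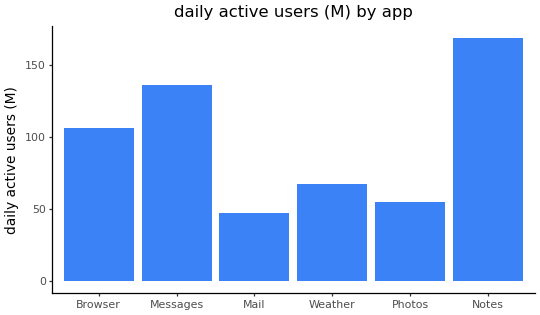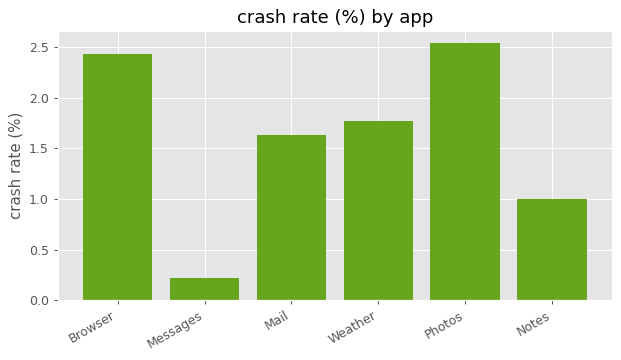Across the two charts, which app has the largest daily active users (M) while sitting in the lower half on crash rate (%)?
Chart 2 median crash rate (%) ≈ 1.5; below-median apps: Messages, Mail, Notes. Among those, Notes has the highest daily active users (M) (≈ 160).

Notes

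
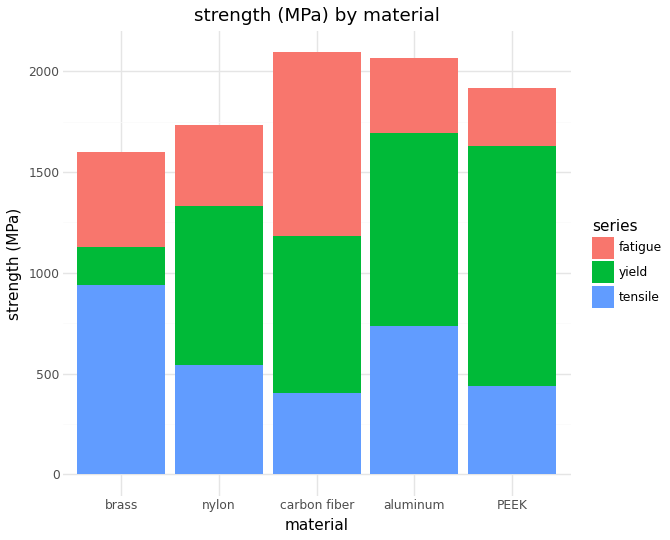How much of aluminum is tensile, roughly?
≈ 800

tensile top ≈ 800, bottom ≈ 0; segment ≈ 800.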